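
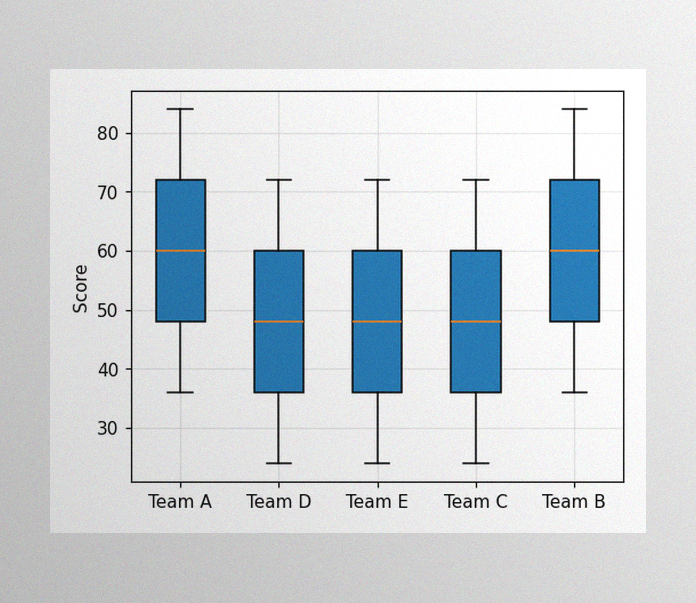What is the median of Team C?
48

The image has some photo noise and uneven lighting. The median line in the Team C box sits at 48.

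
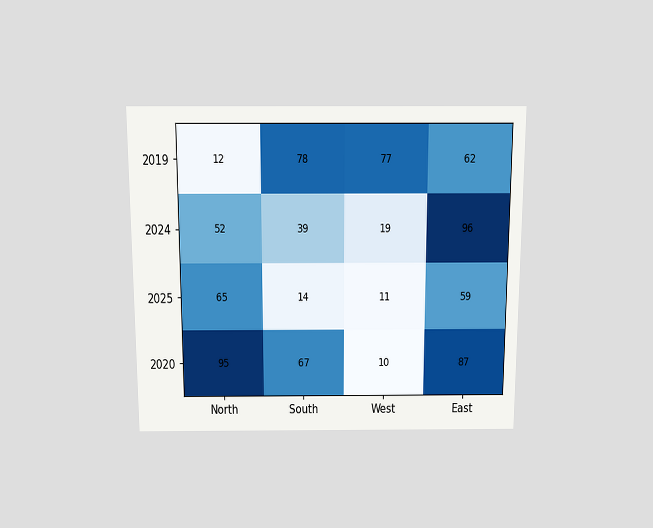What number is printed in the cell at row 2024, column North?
52

The chart is viewed slightly from above. The (2024, North) cell reads 52.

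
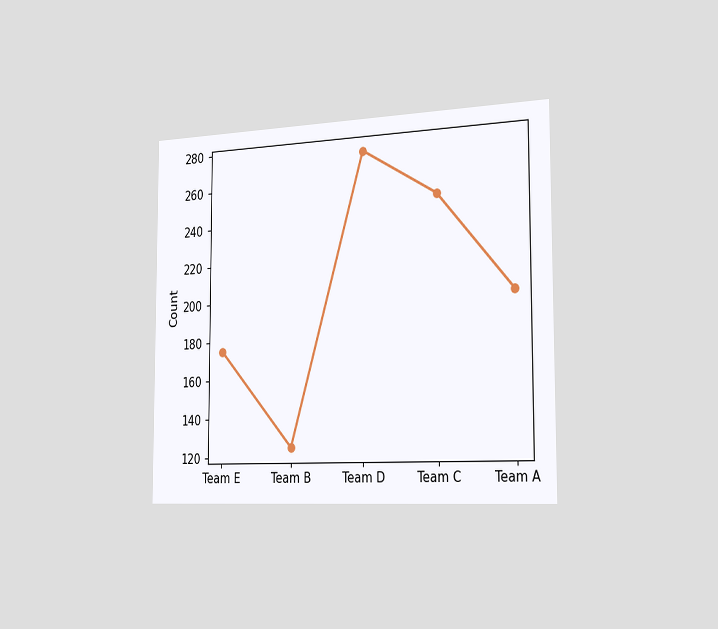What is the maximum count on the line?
The chart is viewed slightly from the right. The highest point is at Team D, and reading across to the y-axis gives 275.

275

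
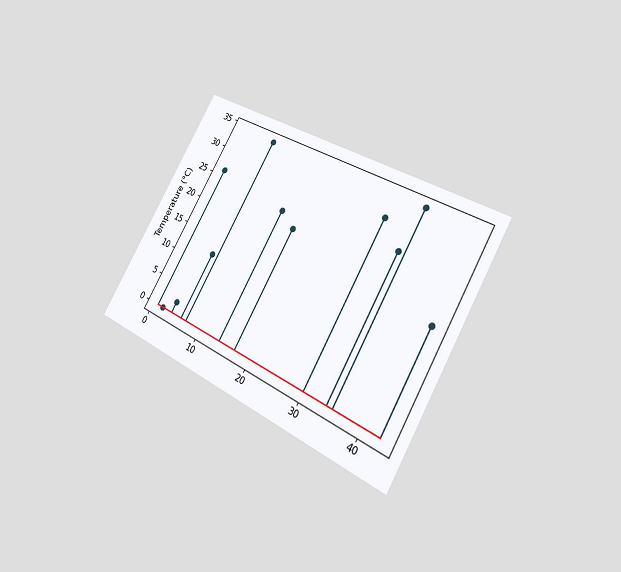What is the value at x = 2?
0°C

The chart is tilted about 30° clockwise and viewed slightly from the right. The stem at x=2 reaches 0°C.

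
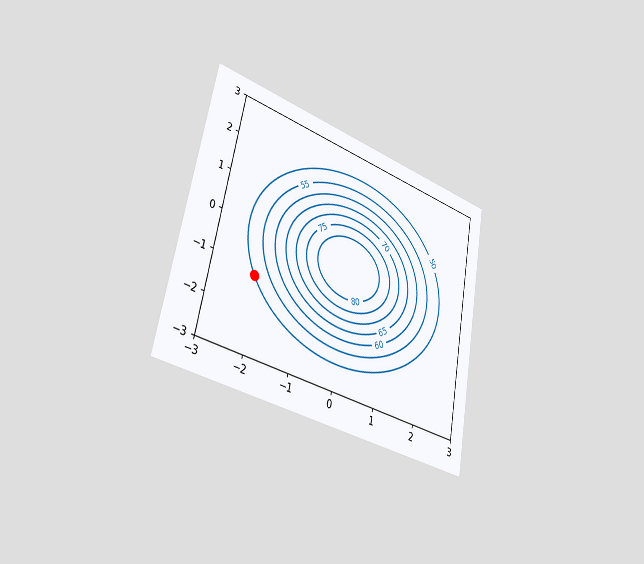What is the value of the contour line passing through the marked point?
The chart is tilted about 11° clockwise and viewed slightly from the left. The marked point sits on the contour labelled 50.

50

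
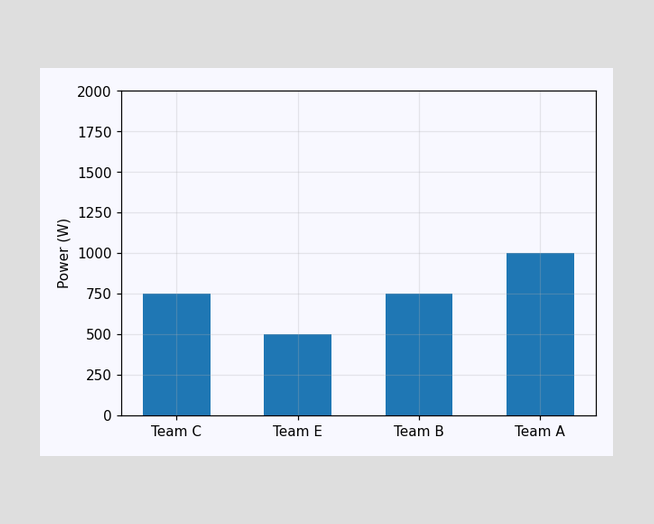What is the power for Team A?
Reading along the chart's y-axis, the Team A bar reaches 1000W.

1000W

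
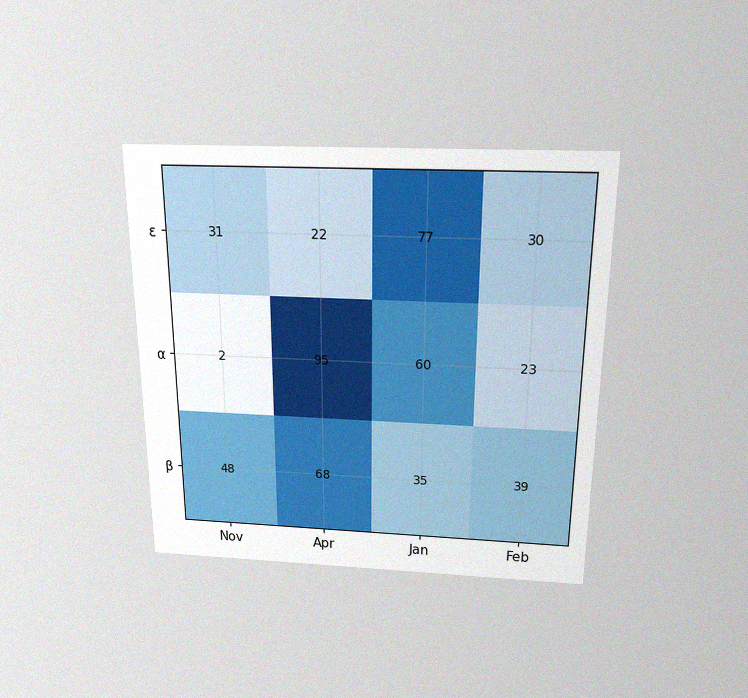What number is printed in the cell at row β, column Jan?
35

The chart is viewed slightly from above, with some photo noise. The (β, Jan) cell reads 35.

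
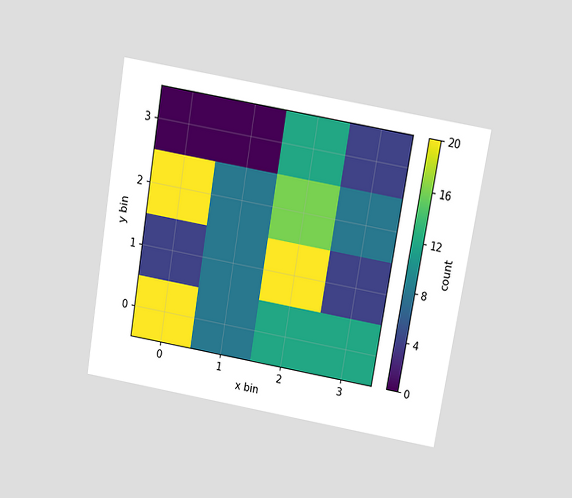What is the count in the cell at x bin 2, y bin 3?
12

The chart is tilted about 10° clockwise and viewed slightly from above. Matching the cell (2, 3) against the colorbar gives 12.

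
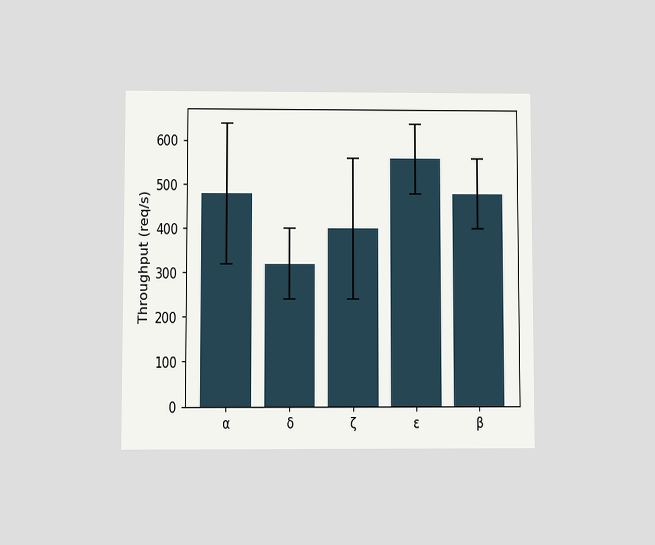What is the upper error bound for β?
The chart is viewed at a slight angle. The β bar's upper whisker reaches 560req/s.

560req/s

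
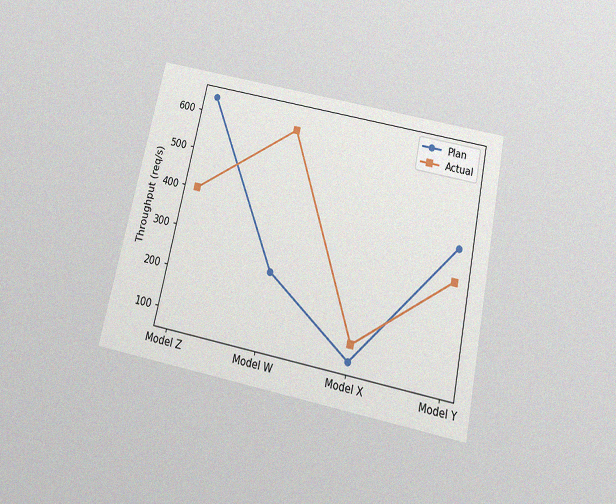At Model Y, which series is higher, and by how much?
Plan, by 80req/s

The chart is tilted about 12° clockwise and viewed slightly from below, with some photo noise. At Model Y, Plan sits above the other line by 80req/s.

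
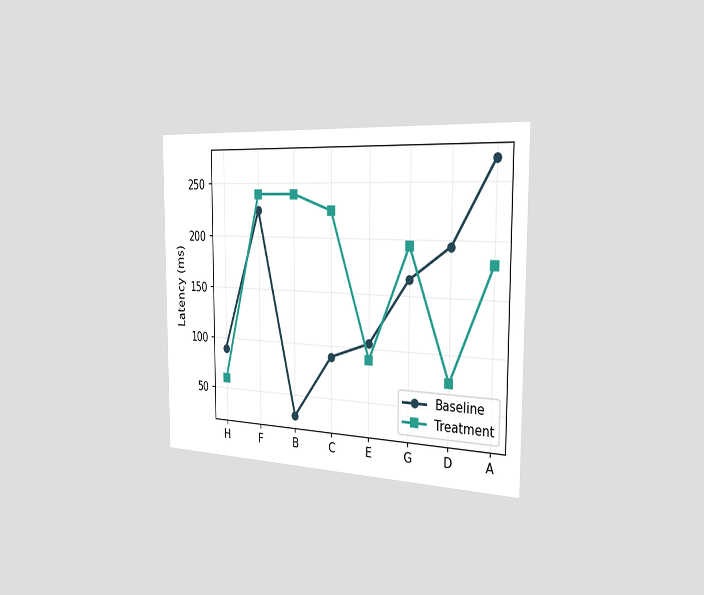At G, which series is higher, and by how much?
The chart is viewed slightly from the right. At G, Treatment sits above the other line by 30ms.

Treatment, by 30ms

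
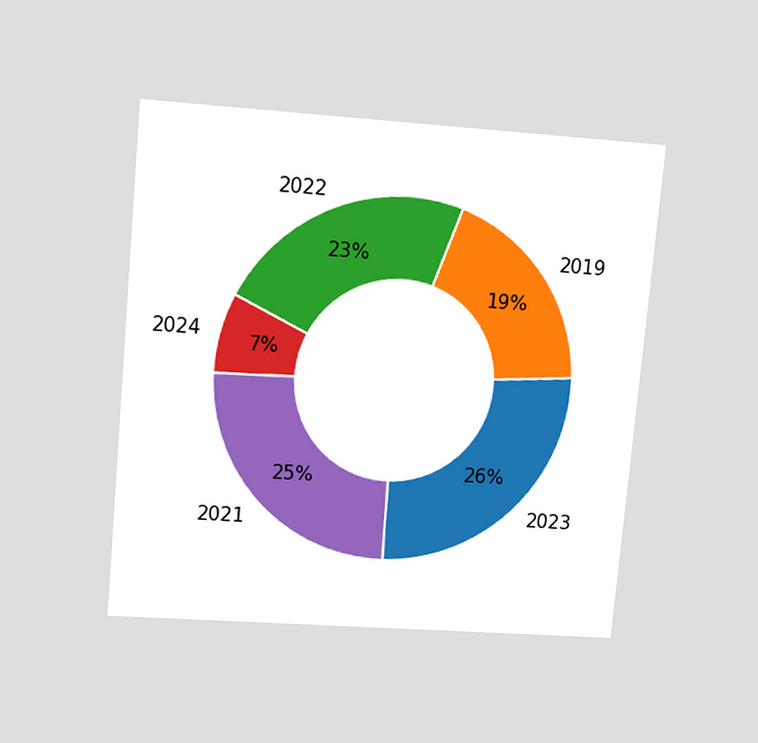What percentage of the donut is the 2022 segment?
23%

The chart is tilted about 5° clockwise and viewed slightly from above. The 2022 segment takes up 23% of the ring.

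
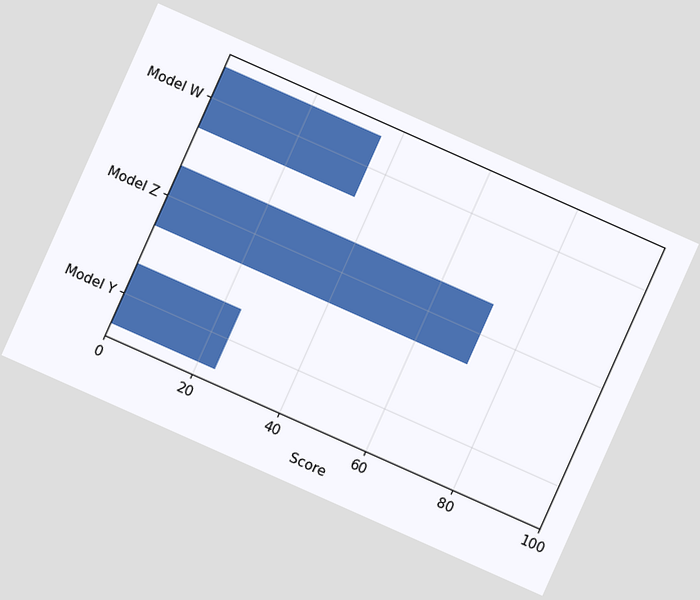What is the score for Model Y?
The chart is tilted about 24° clockwise. Reading along the chart's x-axis, the Model Y bar reaches 24.

24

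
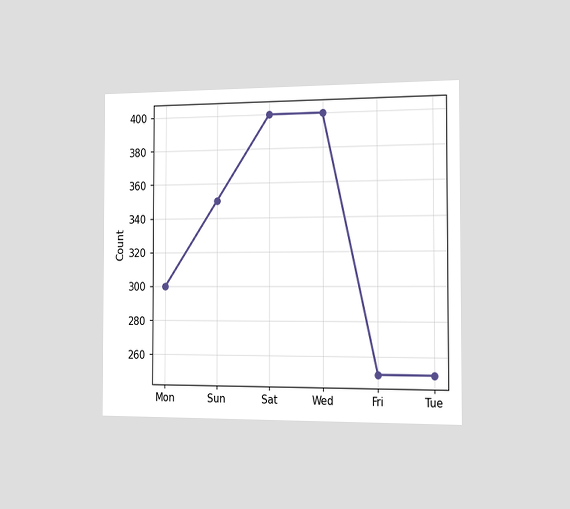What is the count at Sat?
The chart is viewed slightly from the right. At Sat, the line is at 400.

400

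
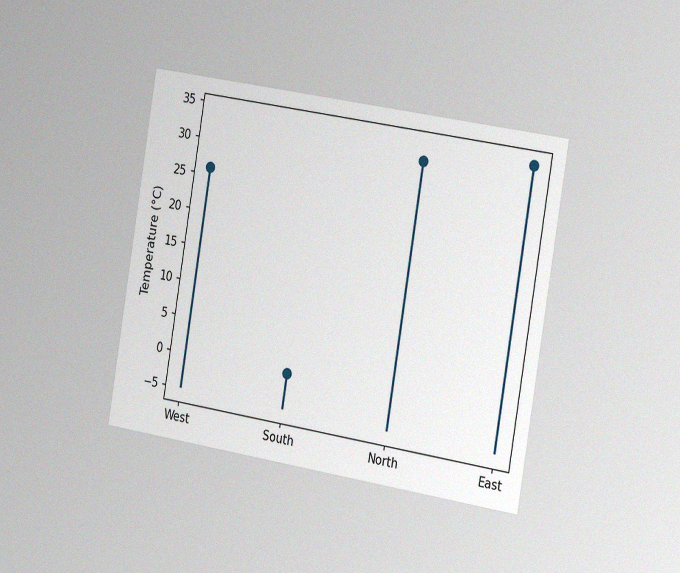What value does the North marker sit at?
32°C

The chart is tilted about 9° clockwise and viewed slightly from the right, with some photo noise. The North marker sits at 32°C.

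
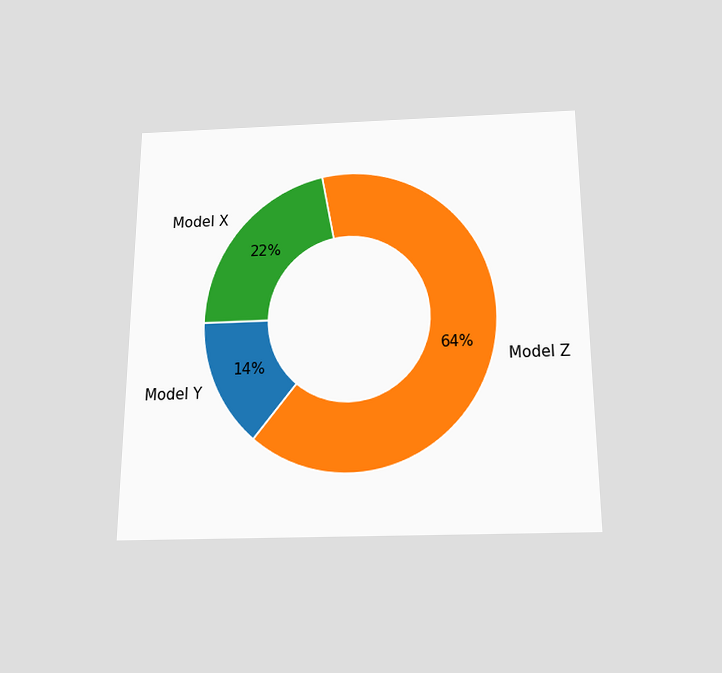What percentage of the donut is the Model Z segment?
The chart is viewed slightly from below. The Model Z segment takes up 64% of the ring.

64%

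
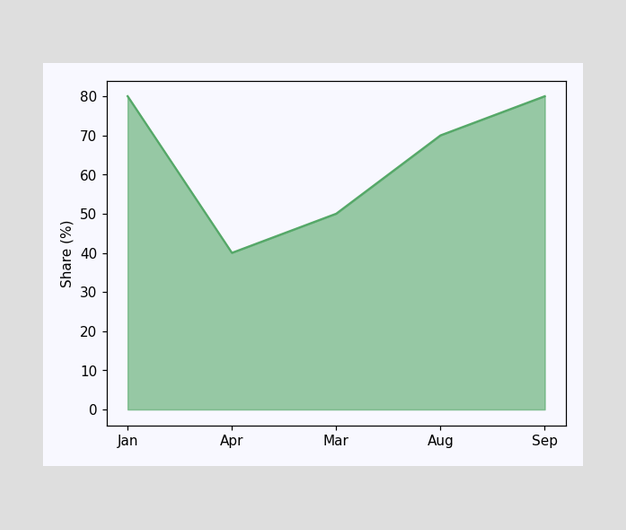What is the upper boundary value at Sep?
80%

At Sep the upper boundary is at 80%.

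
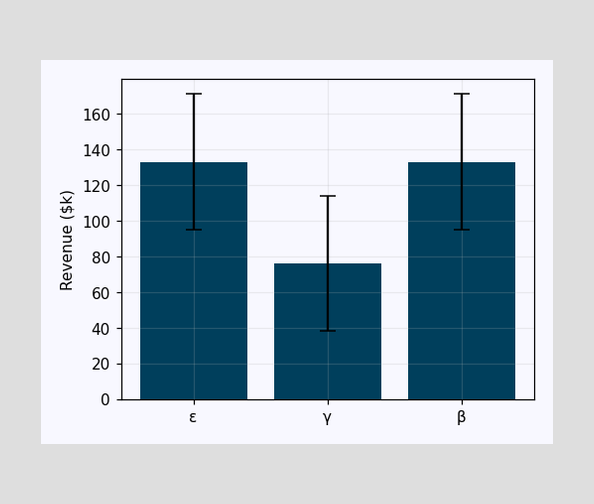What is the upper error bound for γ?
$114k

The γ bar's upper whisker reaches $114k.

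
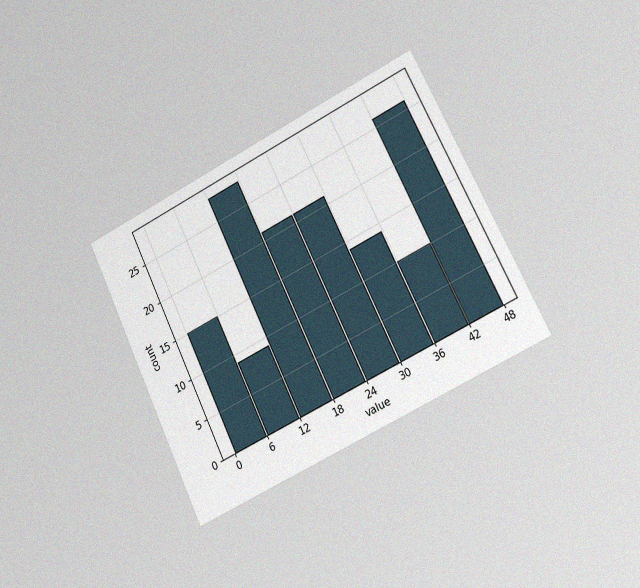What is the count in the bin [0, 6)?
15

The chart is tilted about 26° counter-clockwise and viewed slightly from the right, with some photo noise. The [0, 6) bin has height 15.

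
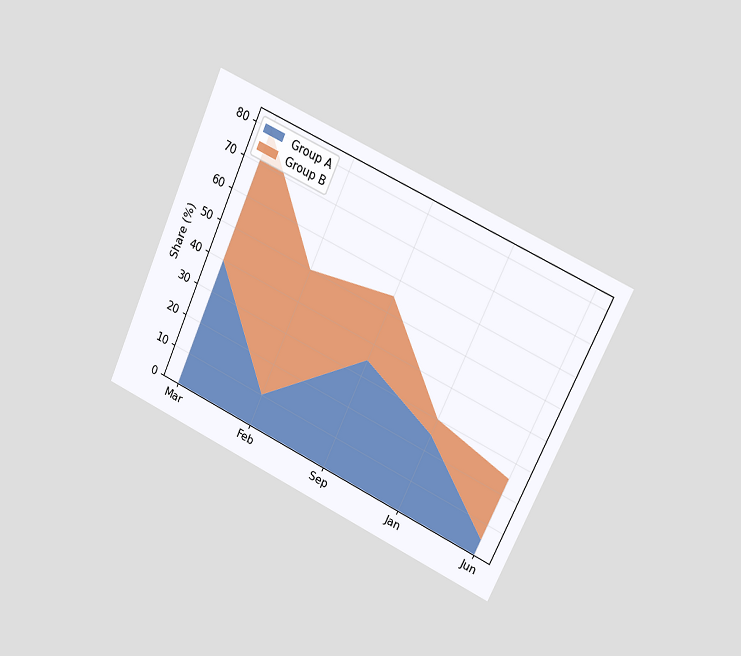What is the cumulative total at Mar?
80%

The chart is tilted about 25° clockwise and viewed slightly from the right. The stacked total at Mar reaches 80%.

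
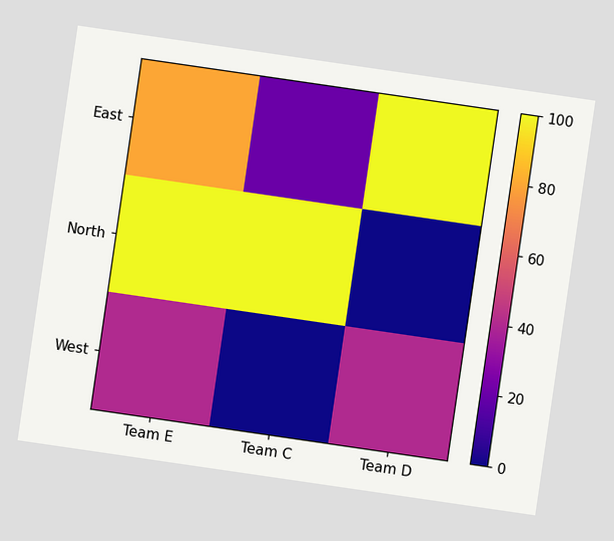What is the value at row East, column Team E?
80

The chart is tilted about 8° clockwise. Matching cell (East, Team E) against the colorbar gives 80.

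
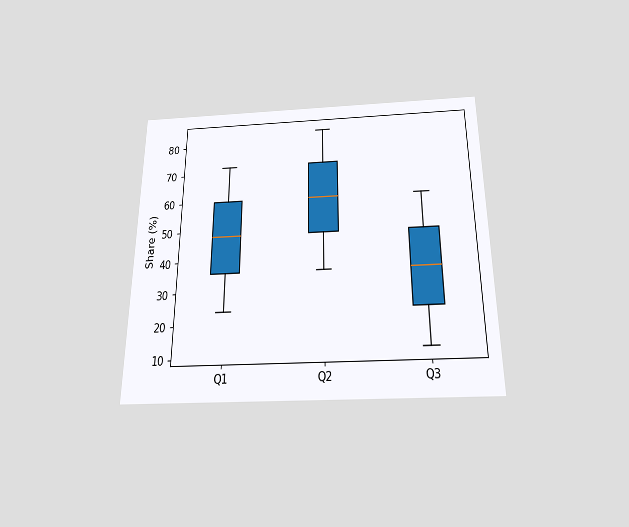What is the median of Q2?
The chart is viewed slightly from below. The median line in the Q2 box sits at 60%.

60%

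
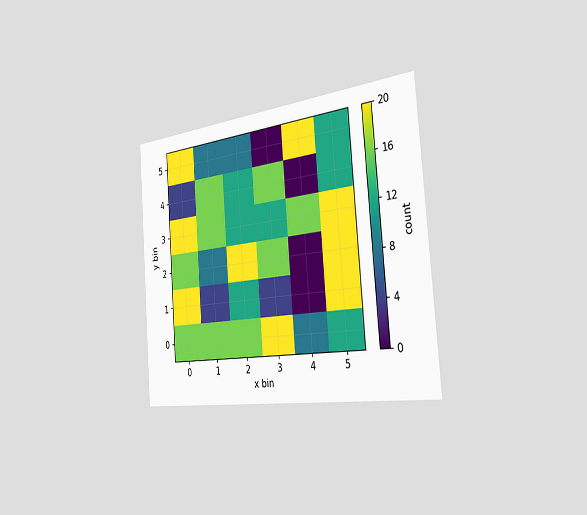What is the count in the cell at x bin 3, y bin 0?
The chart is tilted about 4° counter-clockwise and viewed slightly from the right. Matching the cell (3, 0) against the colorbar gives 20.

20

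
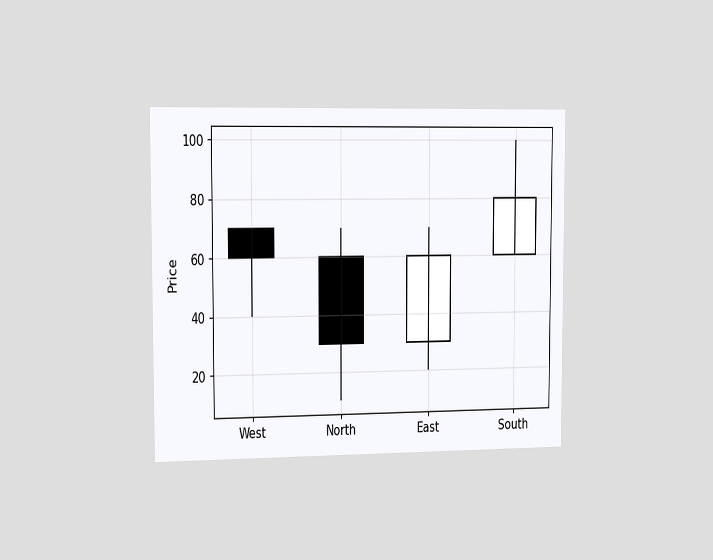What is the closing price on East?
The chart is viewed slightly from the left. The East candle closes at 60.

60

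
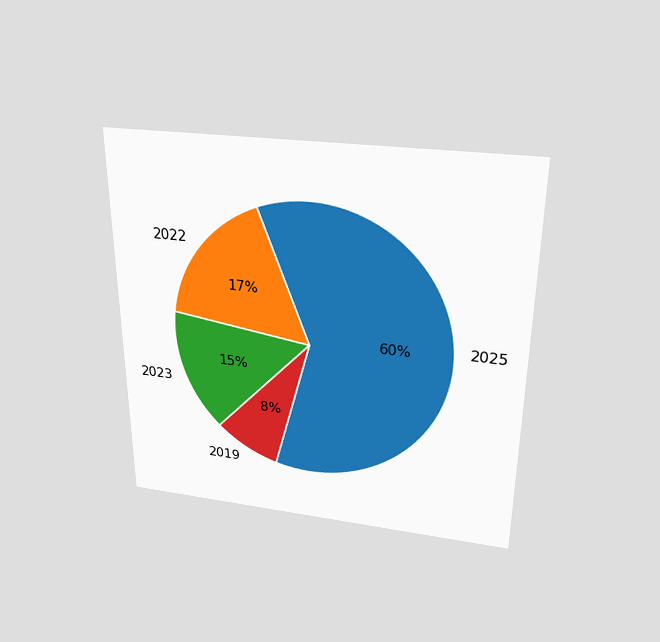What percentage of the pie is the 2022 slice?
17%

The chart is viewed slightly from above. The 2022 slice takes up 17% of the pie.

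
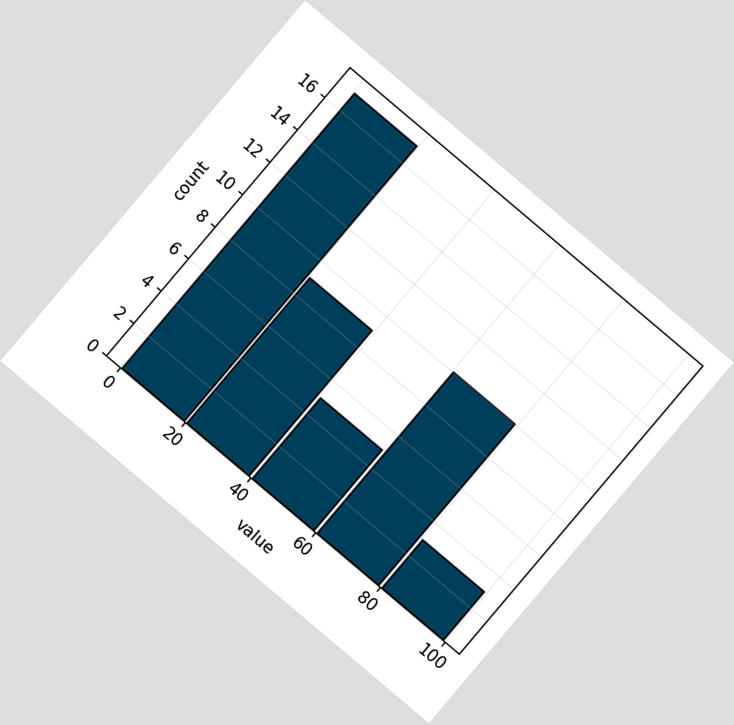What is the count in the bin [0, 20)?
The chart is tilted about 40° clockwise. The [0, 20) bin has height 17.

17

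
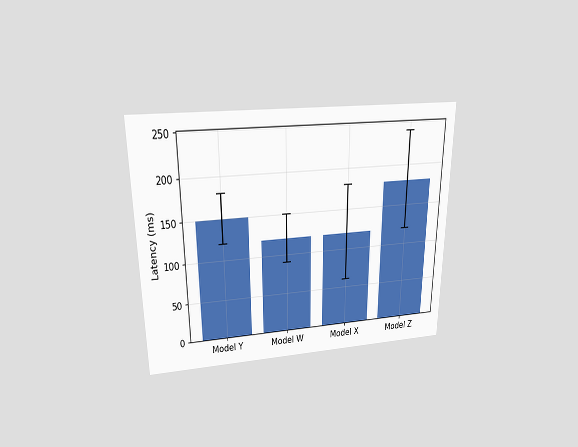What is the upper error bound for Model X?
The chart is viewed slightly from above. The Model X bar's upper whisker reaches 180ms.

180ms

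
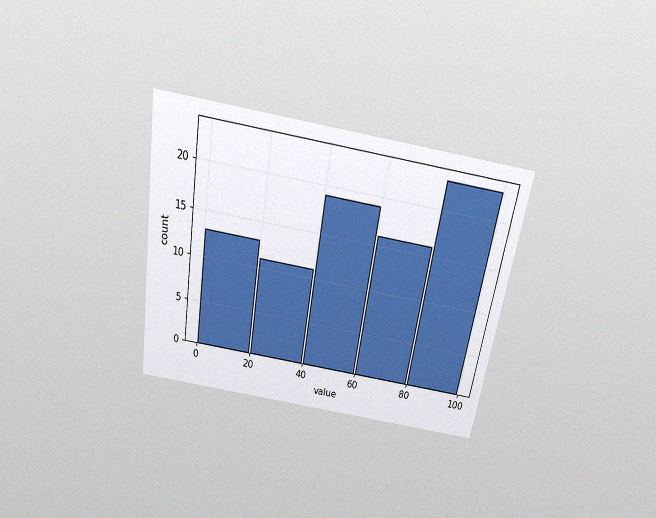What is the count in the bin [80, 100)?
23

The chart is tilted about 9° clockwise and viewed slightly from above, with some photo noise. The [80, 100) bin has height 23.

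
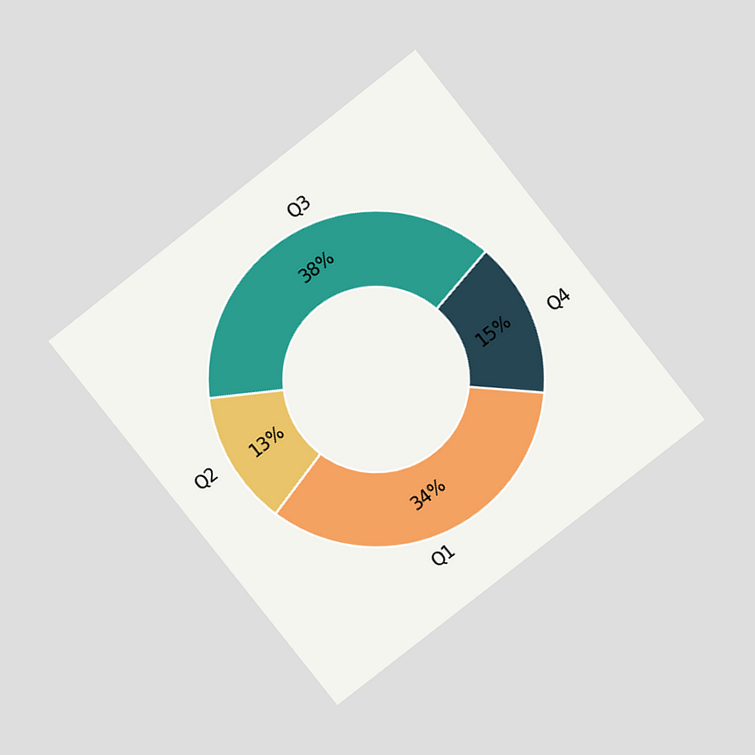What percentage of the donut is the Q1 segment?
The chart is tilted about 38° counter-clockwise and viewed slightly from above. The Q1 segment takes up 34% of the ring.

34%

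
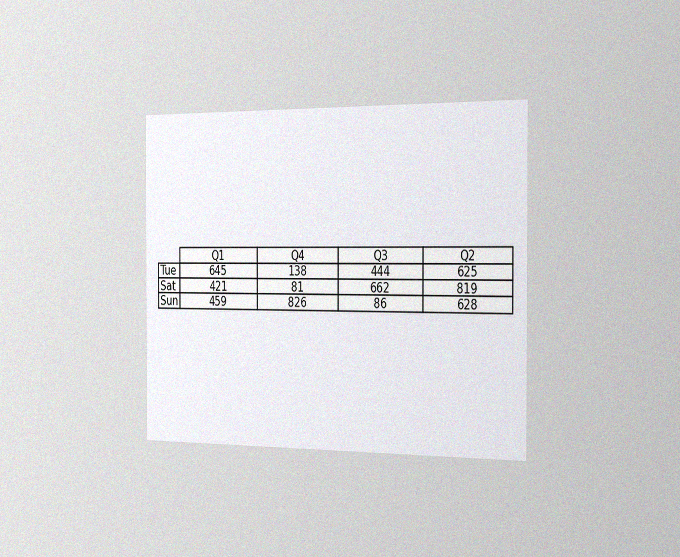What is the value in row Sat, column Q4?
The chart is viewed slightly from the right, with some photo noise. The (Sat, Q4) cell reads 81.

81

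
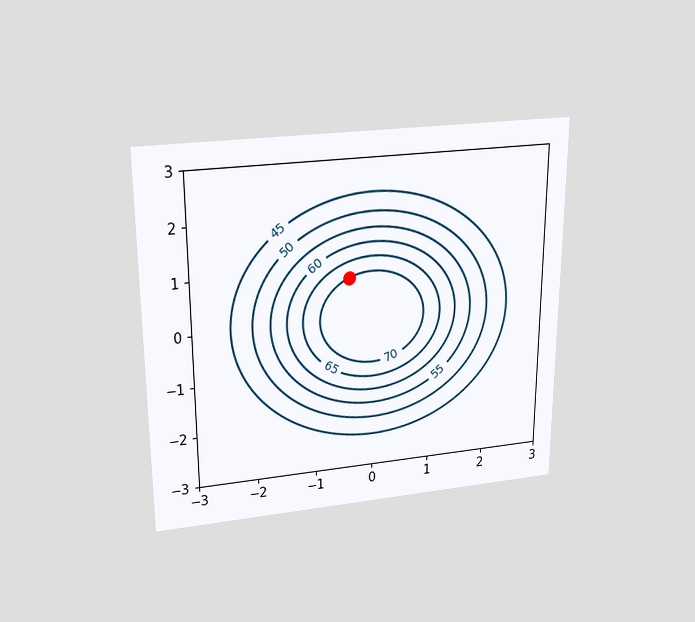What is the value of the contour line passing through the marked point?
The chart is viewed slightly from above. The marked point sits on the contour labelled 70.

70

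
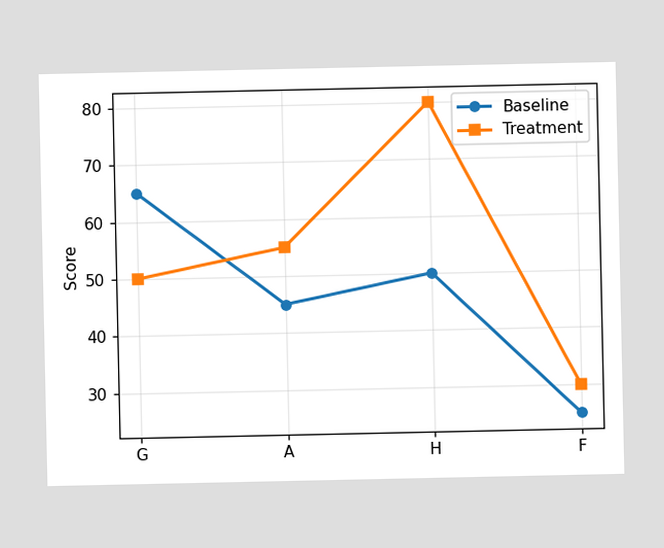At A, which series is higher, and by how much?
Treatment, by 10

At A, Treatment sits above the other line by 10.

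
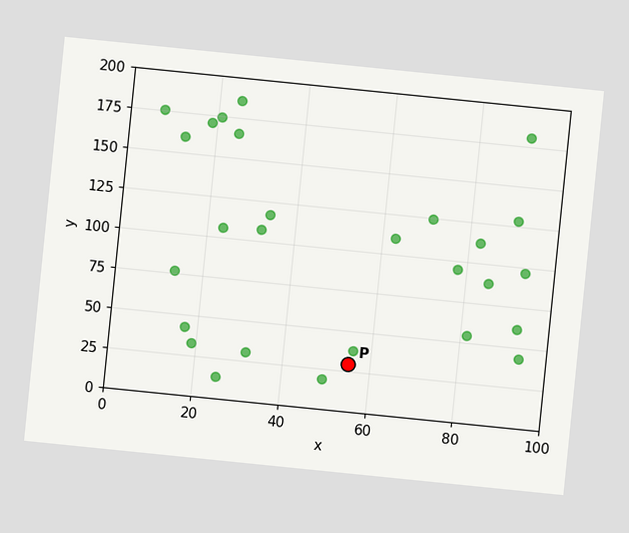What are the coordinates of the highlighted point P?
(55, 30)

The chart is tilted about 6° clockwise. Following the gridlines from P to each axis, P sits at (55, 30).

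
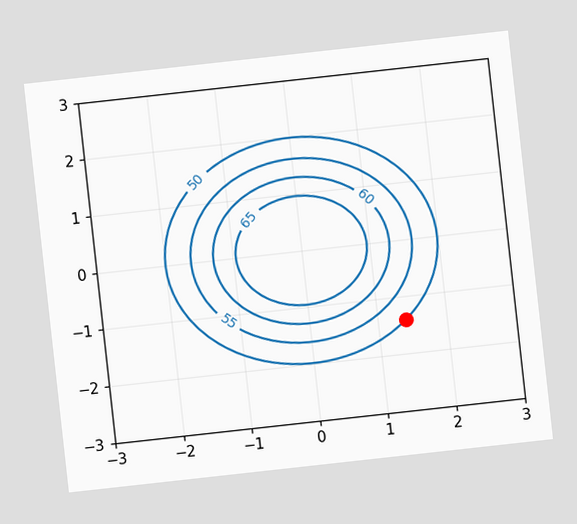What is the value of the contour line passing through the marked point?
50

The chart is tilted about 6° counter-clockwise. The marked point sits on the contour labelled 50.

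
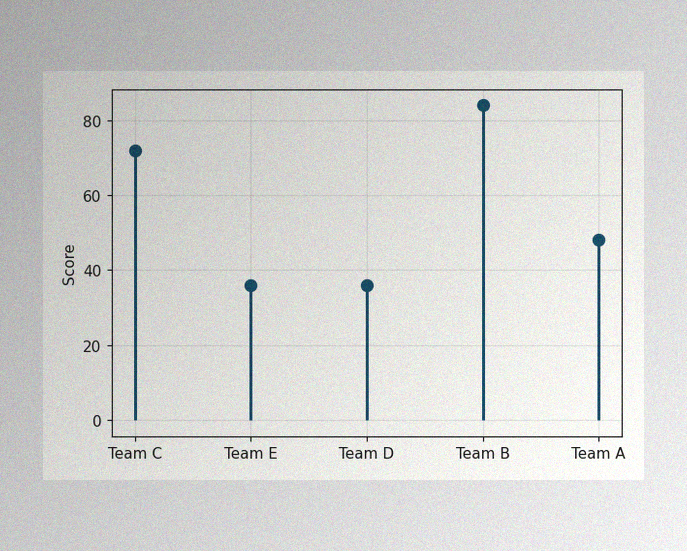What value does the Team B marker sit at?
84

The image has some photo noise and uneven lighting. The Team B marker sits at 84.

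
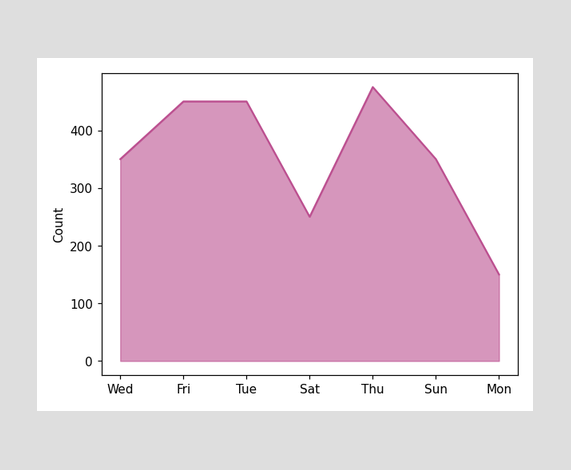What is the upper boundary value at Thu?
At Thu the upper boundary is at 475.

475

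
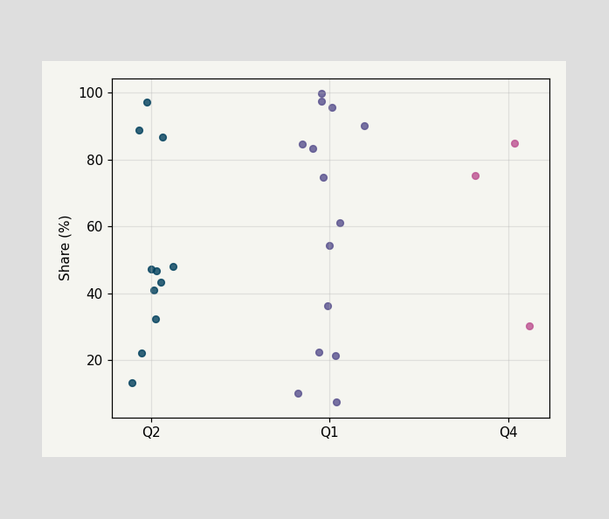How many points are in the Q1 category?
14

Counting the markers in the Q1 column gives 14.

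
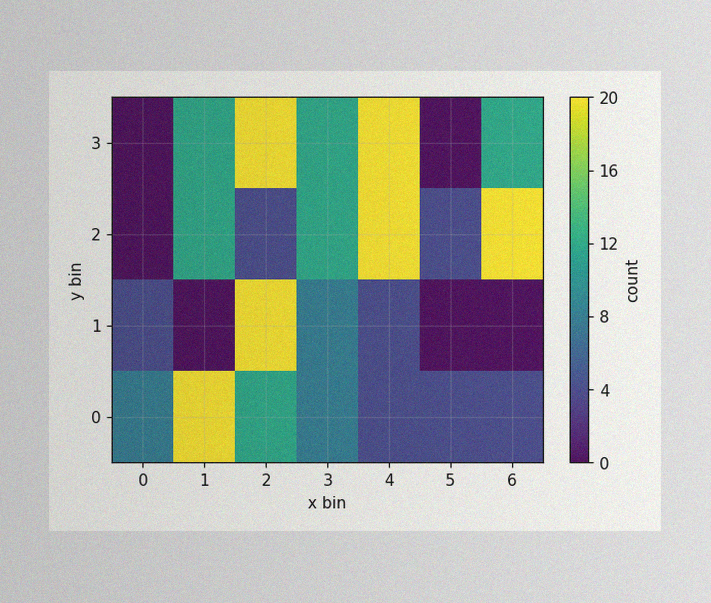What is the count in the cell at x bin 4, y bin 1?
4

The image has some photo noise and uneven lighting. Matching the cell (4, 1) against the colorbar gives 4.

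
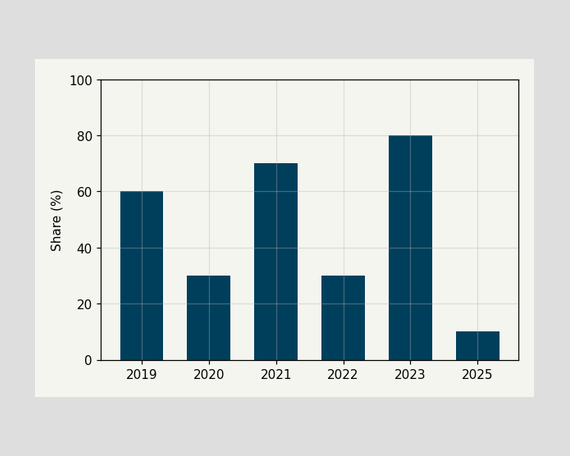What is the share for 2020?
Reading along the chart's y-axis, the 2020 bar reaches 30%.

30%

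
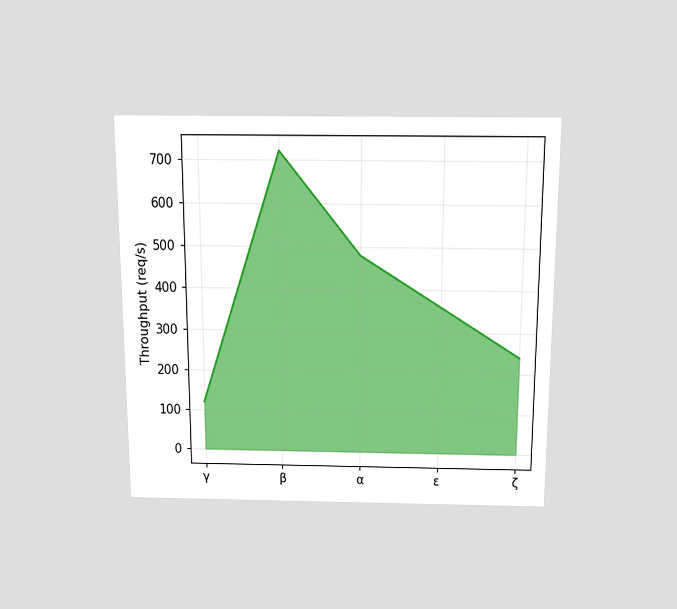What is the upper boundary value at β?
720req/s

The chart is viewed slightly from above. At β the upper boundary is at 720req/s.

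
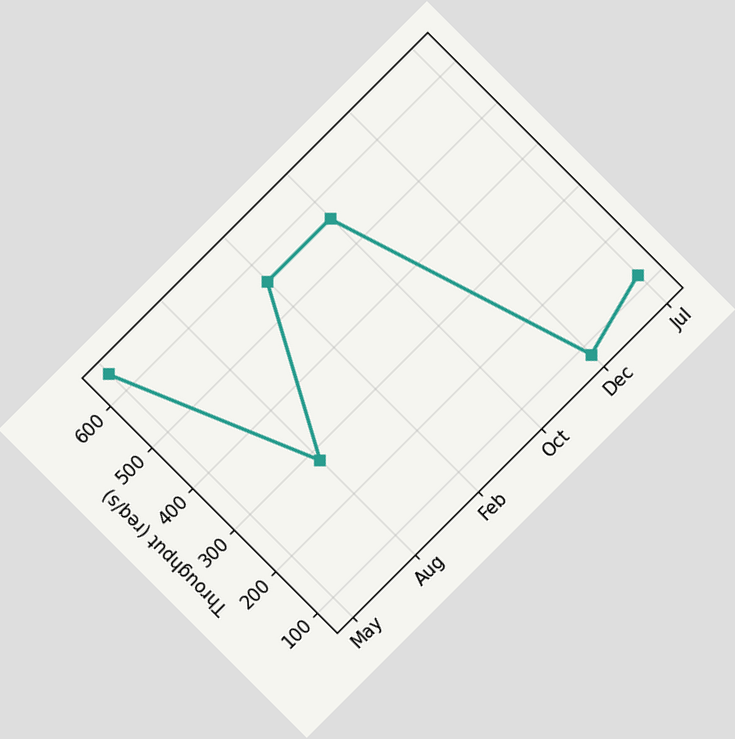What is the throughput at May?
The chart is tilted about 45° counter-clockwise. At May, the line is at 640req/s.

640req/s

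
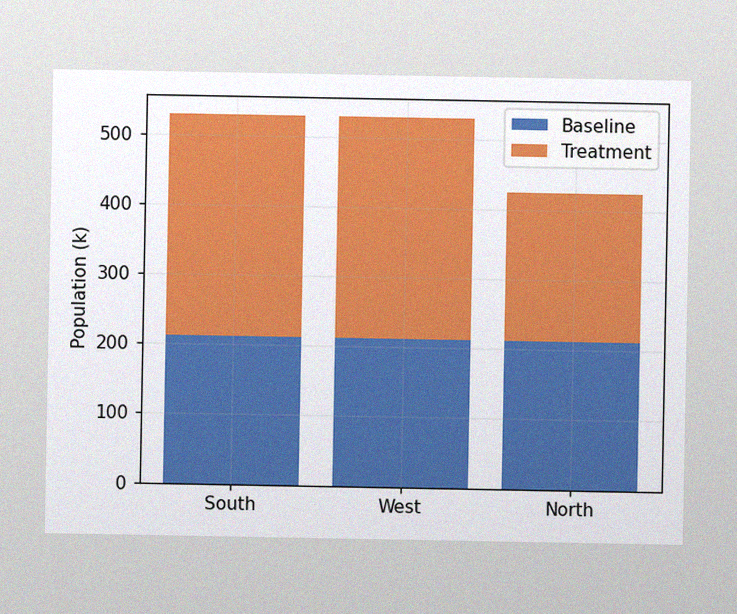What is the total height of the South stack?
The image has some photo noise and uneven lighting. The South stack's top reaches 530k on the y-axis.

530k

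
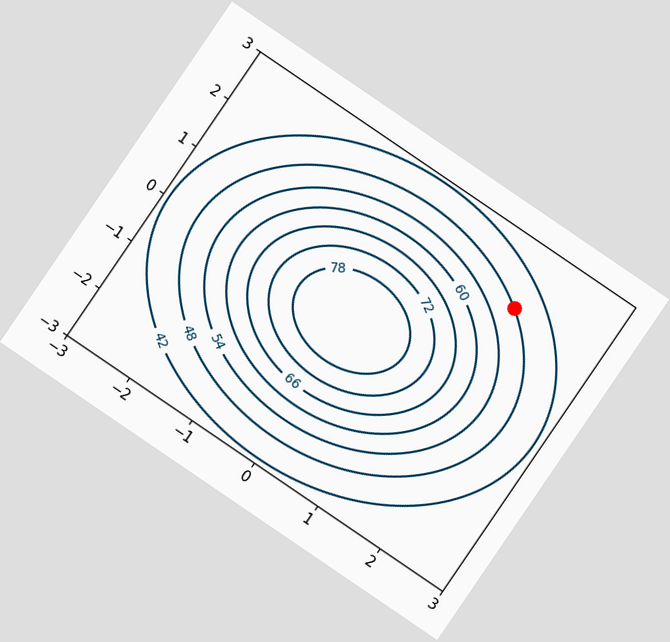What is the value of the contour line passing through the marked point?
The chart is tilted about 34° clockwise. The marked point sits on the contour labelled 48.

48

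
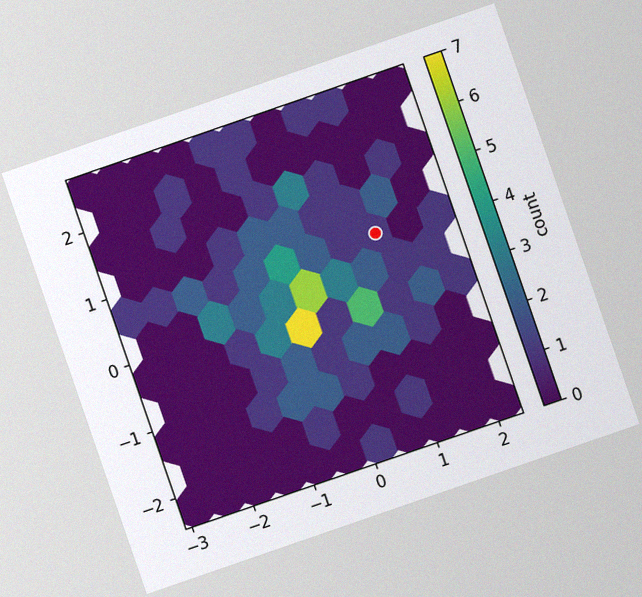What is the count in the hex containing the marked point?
The chart is tilted about 19° counter-clockwise, with some photo noise. The marked hex reads 1 on the colorbar.

1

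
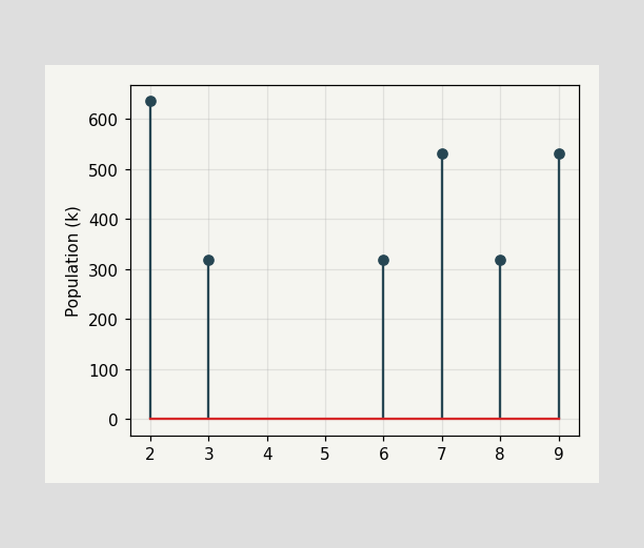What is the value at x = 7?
530k

The stem at x=7 reaches 530k.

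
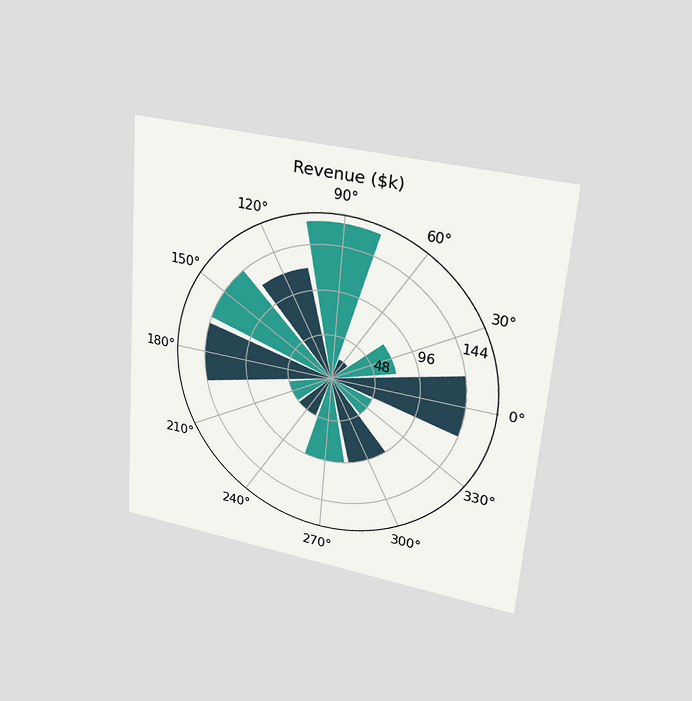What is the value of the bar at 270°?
The chart is tilted about 5° clockwise and viewed at a slight angle. The bar at 270° reaches $96k on the radial axis.

$96k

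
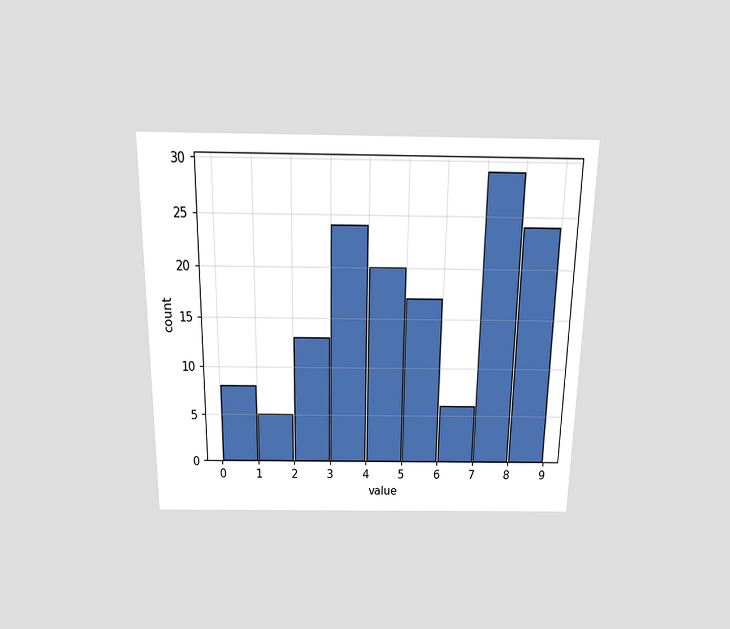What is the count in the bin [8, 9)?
24

The chart is viewed slightly from above. The [8, 9) bin has height 24.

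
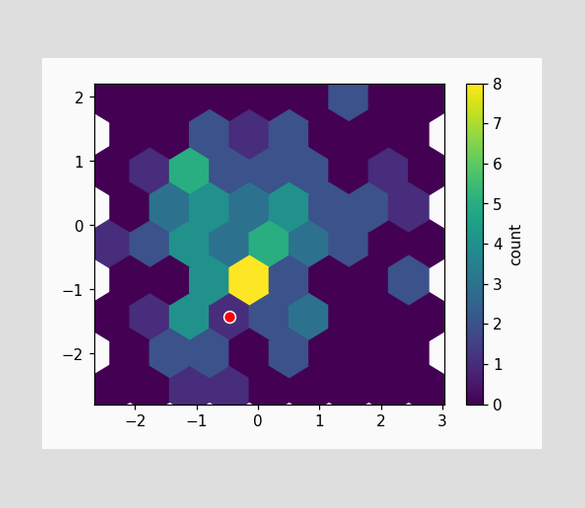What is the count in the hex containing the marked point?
The marked hex reads 1 on the colorbar.

1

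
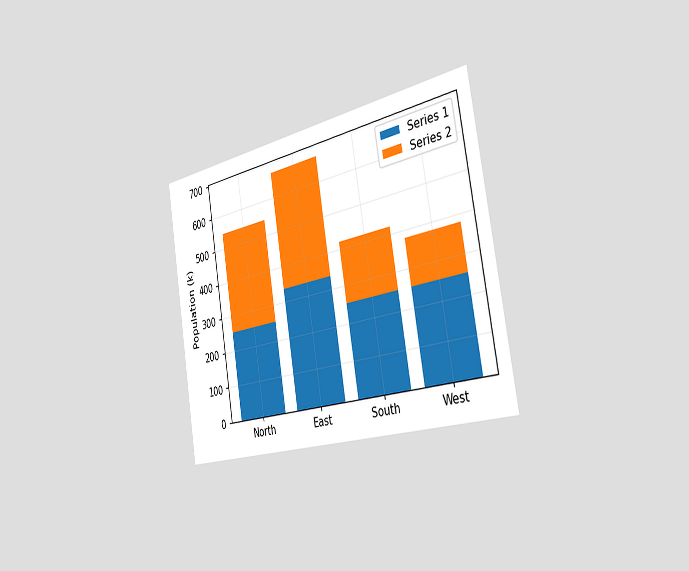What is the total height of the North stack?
546k

The chart is tilted about 10° counter-clockwise and viewed slightly from the right. The North stack's top reaches 546k on the y-axis.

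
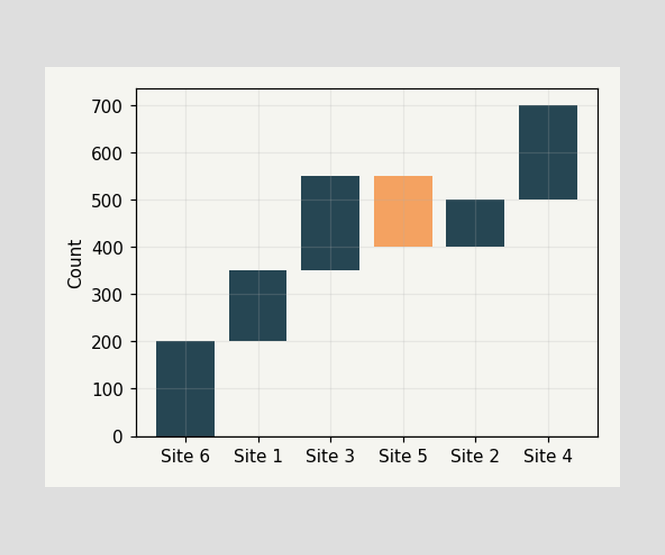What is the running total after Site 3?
550

After Site 3 the running total reaches 550.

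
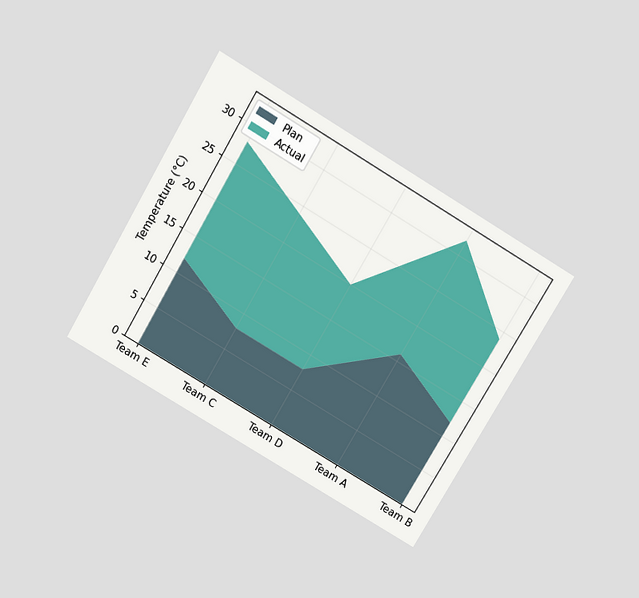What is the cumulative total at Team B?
24°C

The chart is tilted about 31° clockwise and viewed slightly from above. The stacked total at Team B reaches 24°C.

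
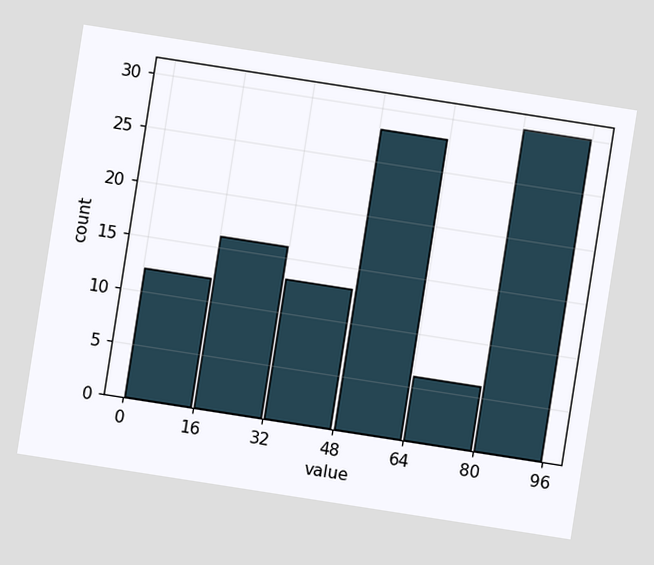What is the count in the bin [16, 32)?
16

The chart is tilted about 9° clockwise. The [16, 32) bin has height 16.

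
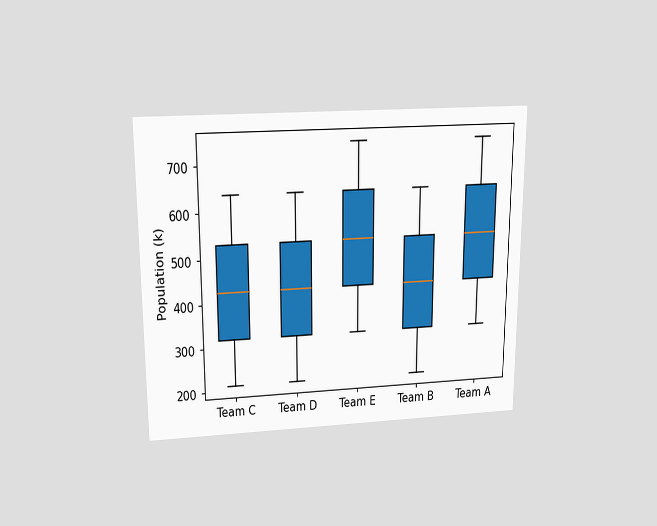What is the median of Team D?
424k

The chart is viewed slightly from above. The median line in the Team D box sits at 424k.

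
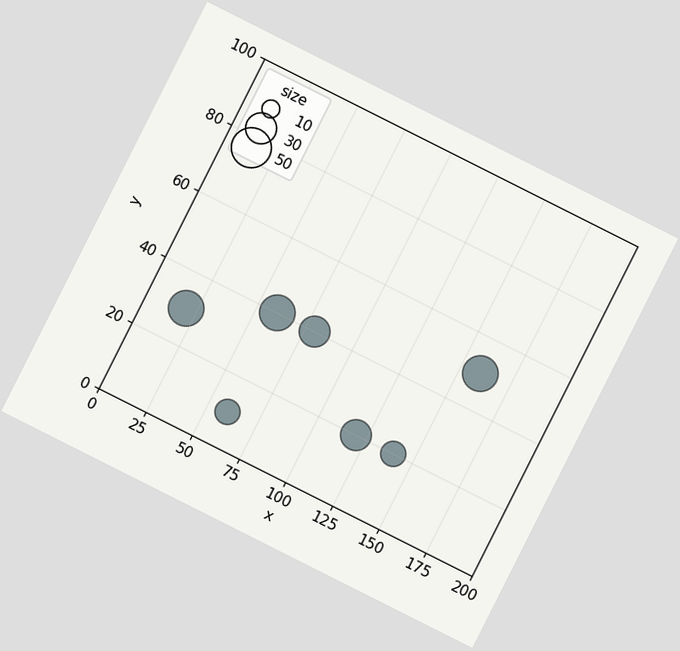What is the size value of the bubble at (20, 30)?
40

The chart is tilted about 27° clockwise. Matching the bubble at (20, 30) against the size legend gives 40.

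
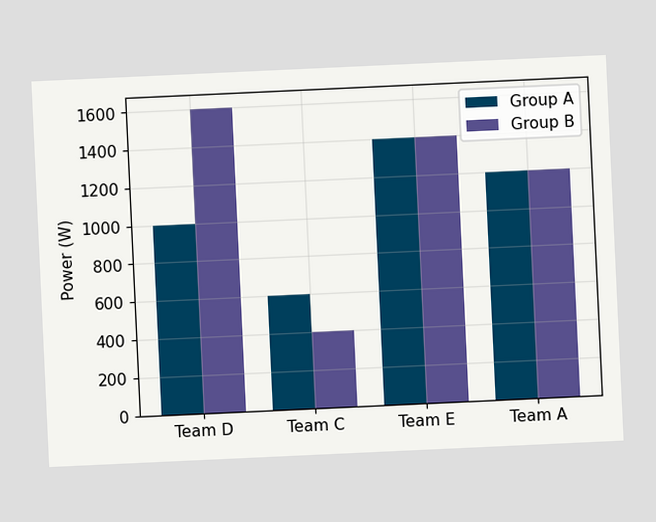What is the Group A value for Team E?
The chart is tilted about 3° counter-clockwise. The Group A bar at Team E reaches 1400W on the y-axis.

1400W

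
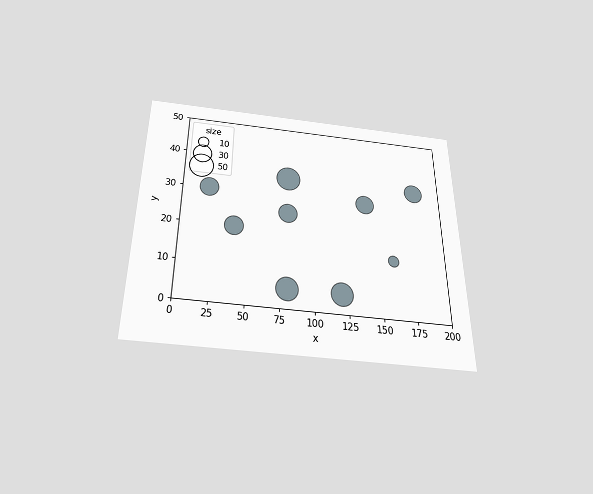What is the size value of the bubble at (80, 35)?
The chart is viewed slightly from below. Matching the bubble at (80, 35) against the size legend gives 50.

50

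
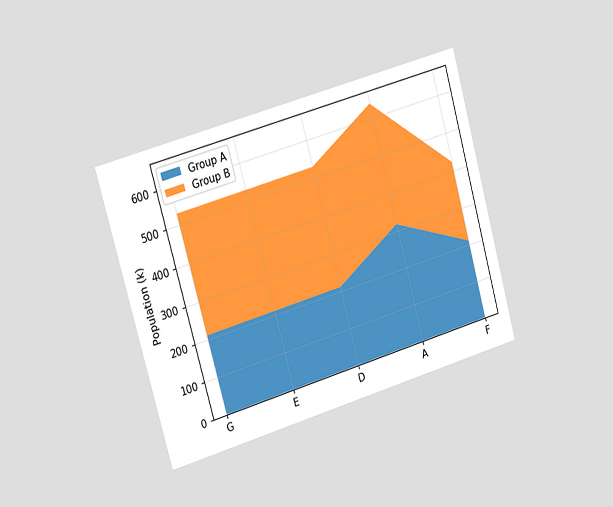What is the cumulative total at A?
The chart is tilted about 16° counter-clockwise and viewed slightly from the left. The stacked total at A reaches 636k.

636k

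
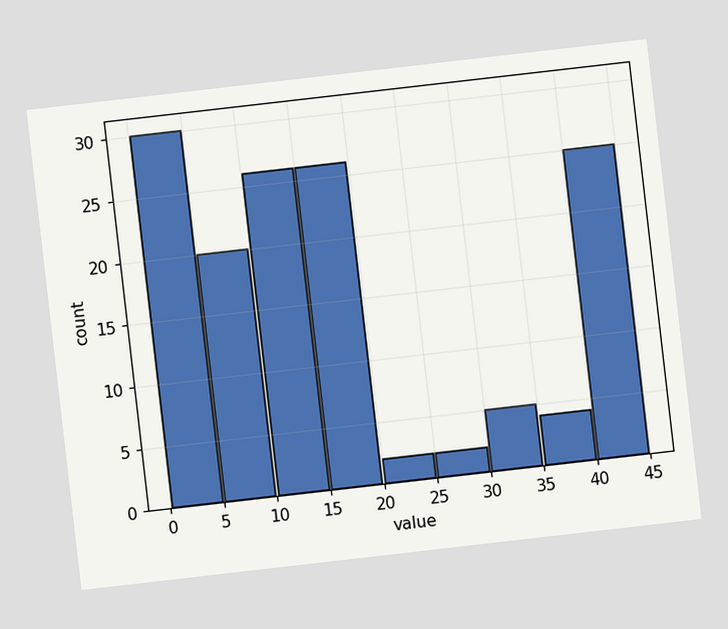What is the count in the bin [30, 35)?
5

The chart is tilted about 7° counter-clockwise. The [30, 35) bin has height 5.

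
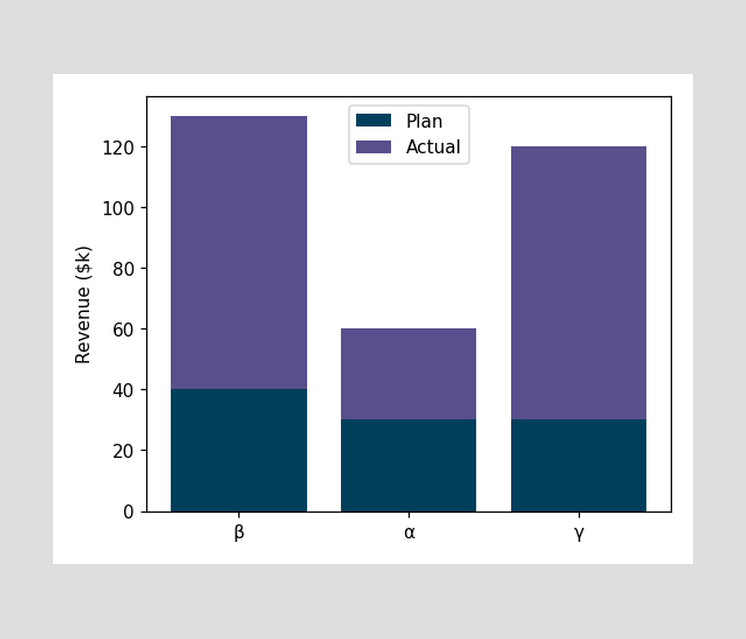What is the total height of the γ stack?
The γ stack's top reaches $120k on the y-axis.

$120k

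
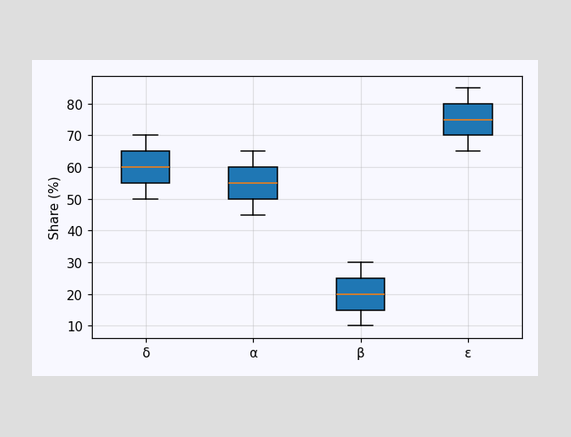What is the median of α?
55%

The median line in the α box sits at 55%.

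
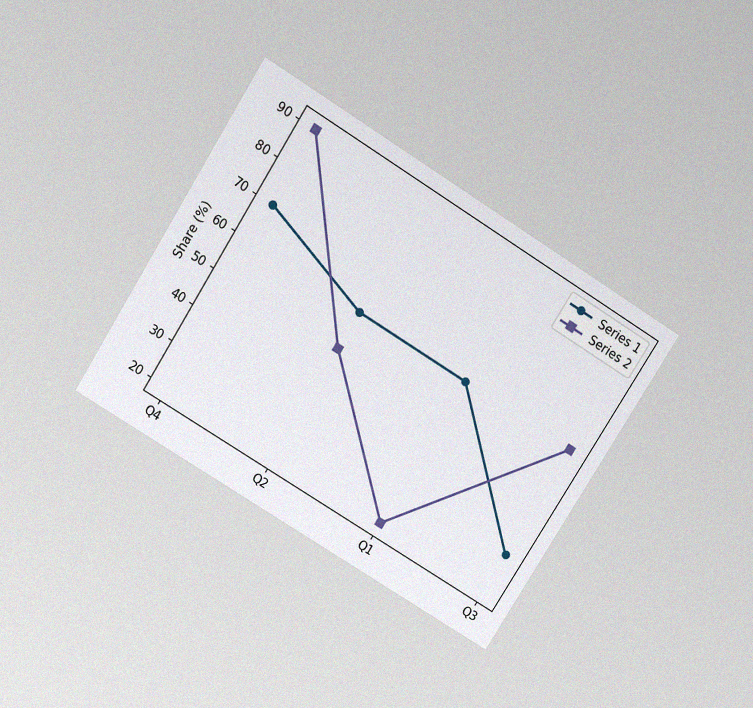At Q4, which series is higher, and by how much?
Series 2, by 20%

The chart is tilted about 32° clockwise and viewed slightly from above, with some photo noise. At Q4, Series 2 sits above the other line by 20%.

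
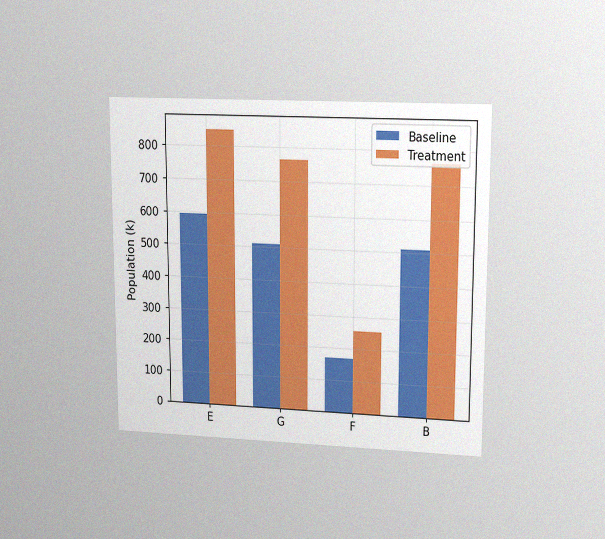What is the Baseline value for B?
510k

The chart is viewed at a slight angle, with some photo noise. The Baseline bar at B reaches 510k on the y-axis.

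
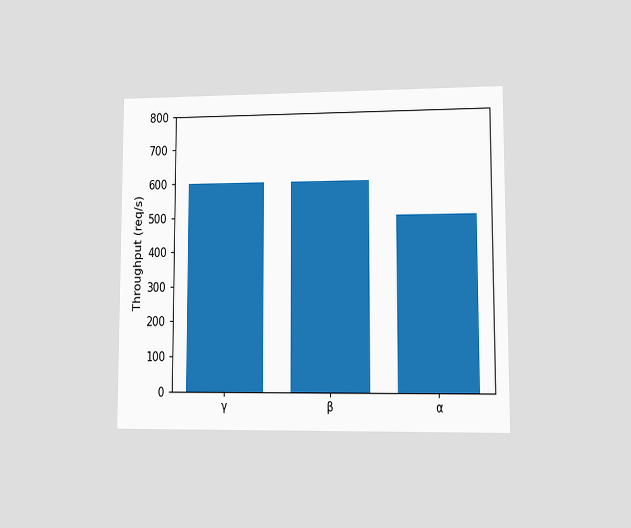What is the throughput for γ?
The chart is viewed at a slight angle. Reading along the chart's y-axis, the γ bar reaches 600req/s.

600req/s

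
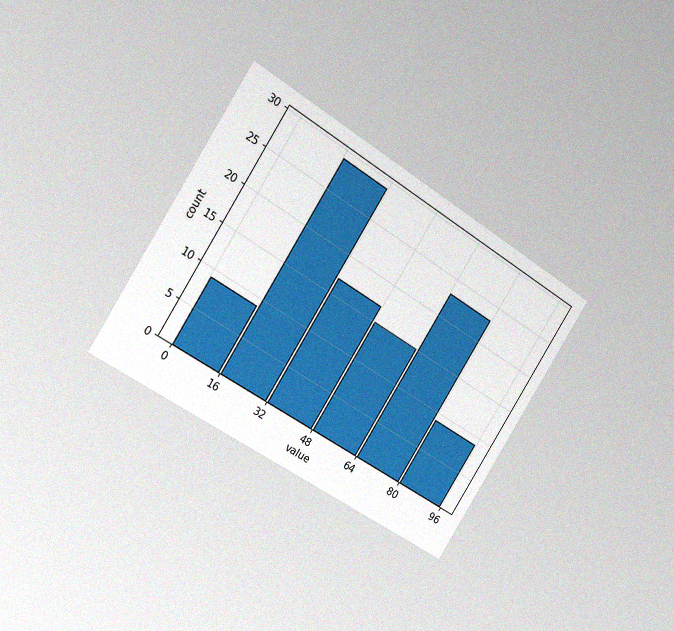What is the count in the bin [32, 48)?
The chart is tilted about 32° clockwise and viewed slightly from the left, with some photo noise. The [32, 48) bin has height 17.

17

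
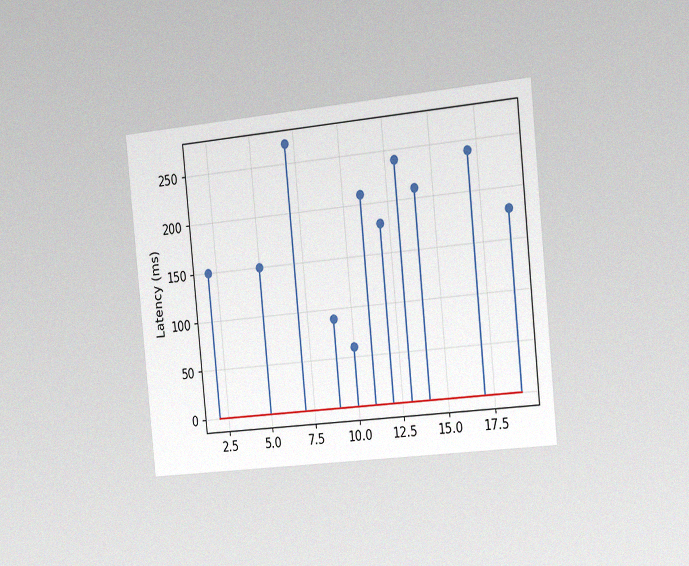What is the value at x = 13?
240ms

The chart is tilted about 6° counter-clockwise and viewed slightly from the right, with some photo noise. The stem at x=13 reaches 240ms.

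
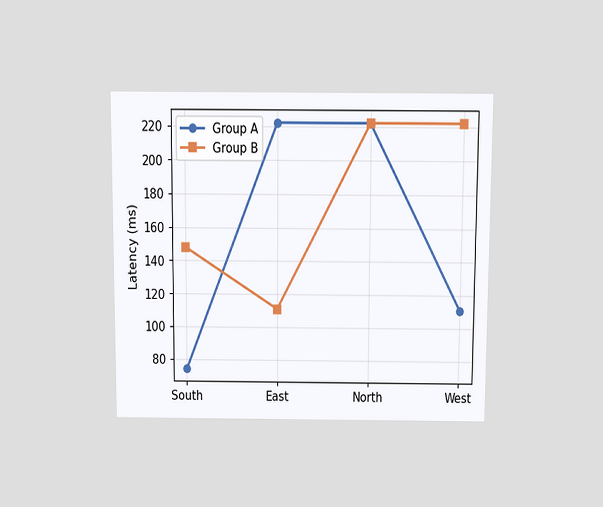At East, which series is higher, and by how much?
Group A, by 111ms

The chart is viewed slightly from above. At East, Group A sits above the other line by 111ms.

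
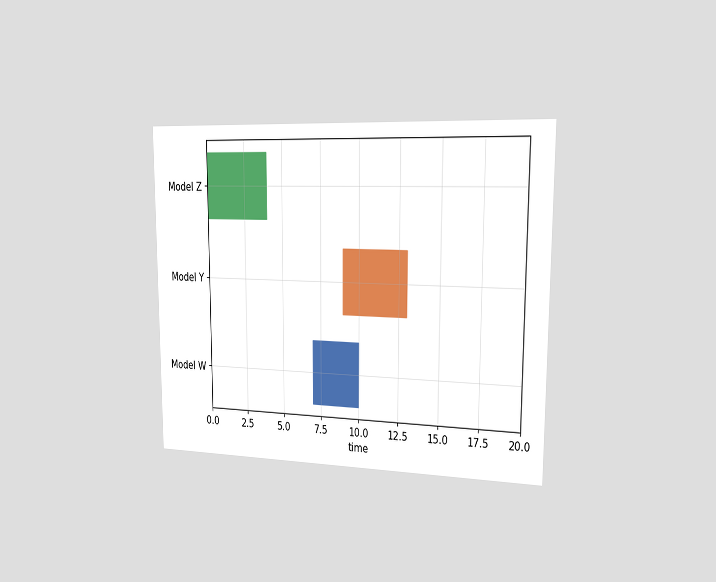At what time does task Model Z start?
0

The chart is viewed slightly from the right. The Model Z bar begins at t=0.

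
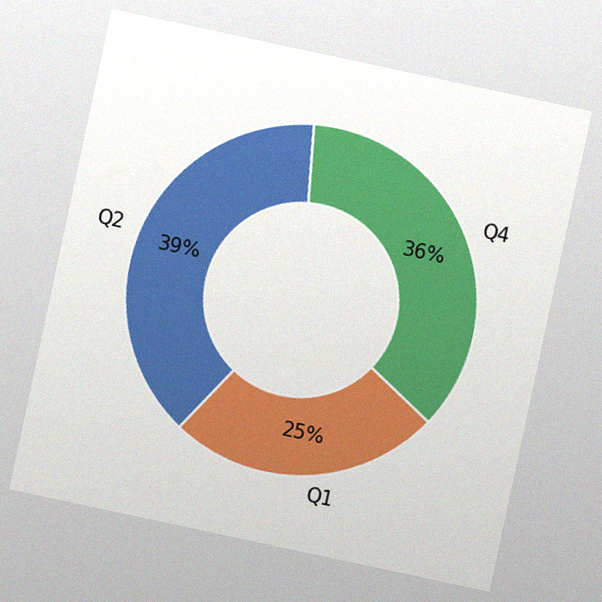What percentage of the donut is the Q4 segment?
36%

The chart is tilted about 12° clockwise, with some photo noise. The Q4 segment takes up 36% of the ring.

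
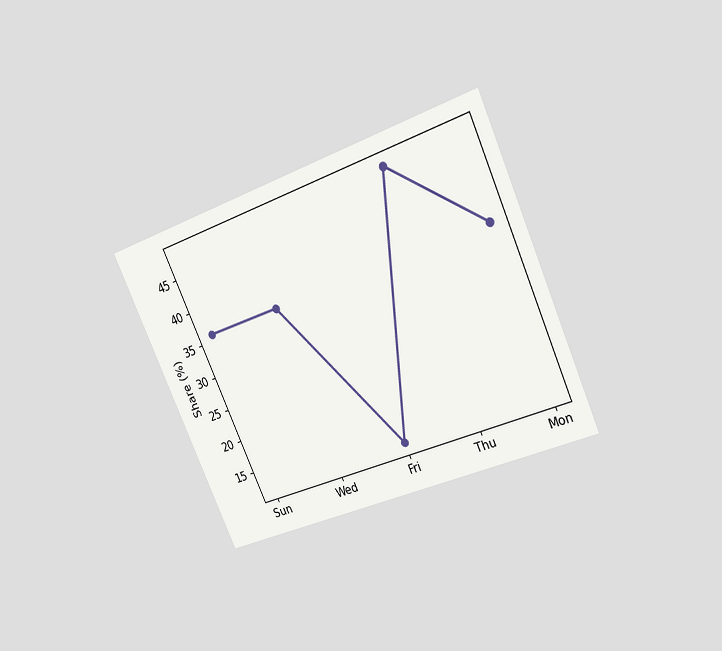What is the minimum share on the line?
The chart is tilted about 24° counter-clockwise and viewed at a slight angle. The lowest point is at Fri, and reading across to the y-axis gives 12%.

12%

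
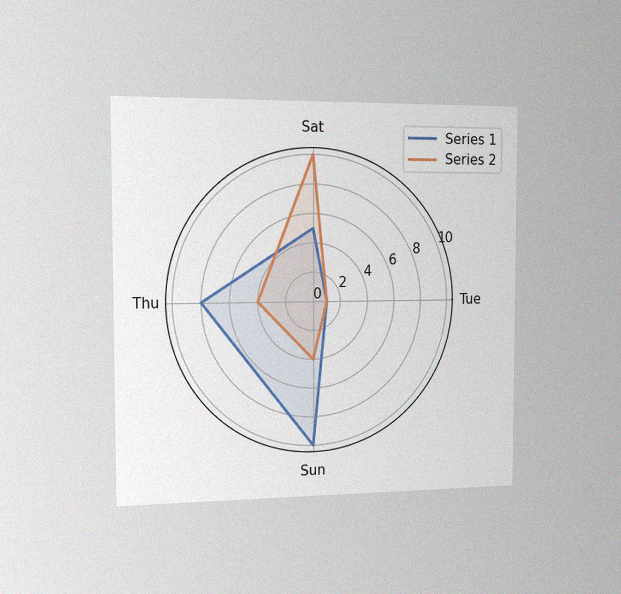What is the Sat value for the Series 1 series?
The chart is viewed slightly from the left, with some photo noise. On the Sat axis, Series 1 reaches 5.

5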